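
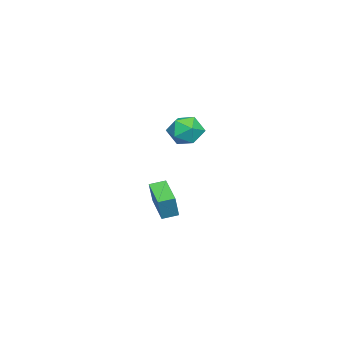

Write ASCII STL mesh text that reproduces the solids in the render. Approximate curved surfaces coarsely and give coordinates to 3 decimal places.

solid 
facet normal 0.119 0.806 0.580
outer loop
vertex -0.113 2.056 3.374
vertex -0.173 1.516 4.136
vertex 0.66 1.677 3.741
endloop
endfacet
facet normal 0.456 0.889 -0.044
outer loop
vertex -0.113 2.056 3.374
vertex 0.66 1.677 3.741
vertex 0.542 1.692 2.813
endloop
endfacet
facet normal -0.026 0.825 -0.565
outer loop
vertex -0.113 2.056 3.374
vertex 0.542 1.692 2.813
vertex -0.364 1.541 2.634
endloop
endfacet
facet normal -0.662 0.702 -0.264
outer loop
vertex -0.113 2.056 3.374
vertex -0.364 1.541 2.634
vertex -0.806 1.432 3.452
endloop
endfacet
facet normal -0.571 0.690 0.444
outer loop
vertex -0.113 2.056 3.374
vertex -0.806 1.432 3.452
vertex -0.173 1.516 4.136
endloop
endfacet
facet normal 0.927 0.357 -0.112
outer loop
vertex 0.542 1.692 2.813
vertex 0.66 1.677 3.741
vertex 0.886 0.928 3.228
endloop
endfacet
facet normal 0.382 0.223 0.897
outer loop
vertex 0.66 1.677 3.741
vertex -0.173 1.516 4.136
vertex 0.444 0.819 4.046
endloop
endfacet
facet normal -0.736 0.036 0.676
outer loop
vertex -0.173 1.516 4.136
vertex -0.806 1.432 3.452
vertex -0.462 0.668 3.867
endloop
endfacet
facet normal -0.881 0.055 -0.469
outer loop
vertex -0.806 1.432 3.452
vertex -0.364 1.541 2.634
vertex -0.58 0.683 2.939
endloop
endfacet
facet normal 0.147 0.253 -0.956
outer loop
vertex -0.364 1.541 2.634
vertex 0.542 1.692 2.813
vertex 0.253 0.844 2.544
endloop
endfacet
facet normal 0.662 -0.702 0.264
outer loop
vertex 0.193 0.304 3.306
vertex 0.886 0.928 3.228
vertex 0.444 0.819 4.046
endloop
endfacet
facet normal 0.026 -0.825 0.565
outer loop
vertex 0.193 0.304 3.306
vertex 0.444 0.819 4.046
vertex -0.462 0.668 3.867
endloop
endfacet
facet normal -0.456 -0.889 0.044
outer loop
vertex 0.193 0.304 3.306
vertex -0.462 0.668 3.867
vertex -0.58 0.683 2.939
endloop
endfacet
facet normal -0.119 -0.806 -0.580
outer loop
vertex 0.193 0.304 3.306
vertex -0.58 0.683 2.939
vertex 0.253 0.844 2.544
endloop
endfacet
facet normal 0.571 -0.690 -0.444
outer loop
vertex 0.193 0.304 3.306
vertex 0.253 0.844 2.544
vertex 0.886 0.928 3.228
endloop
endfacet
facet normal 0.881 -0.055 0.469
outer loop
vertex 0.444 0.819 4.046
vertex 0.886 0.928 3.228
vertex 0.66 1.677 3.741
endloop
endfacet
facet normal -0.147 -0.253 0.956
outer loop
vertex -0.462 0.668 3.867
vertex 0.444 0.819 4.046
vertex -0.173 1.516 4.136
endloop
endfacet
facet normal -0.927 -0.357 0.112
outer loop
vertex -0.58 0.683 2.939
vertex -0.462 0.668 3.867
vertex -0.806 1.432 3.452
endloop
endfacet
facet normal -0.382 -0.223 -0.897
outer loop
vertex 0.253 0.844 2.544
vertex -0.58 0.683 2.939
vertex -0.364 1.541 2.634
endloop
endfacet
facet normal 0.736 -0.036 -0.676
outer loop
vertex 0.886 0.928 3.228
vertex 0.253 0.844 2.544
vertex 0.542 1.692 2.813
endloop
endfacet
facet normal -0.491 0.847 0.205
outer loop
vertex -3.742 -1.001 -1.564
vertex -2.423 -0.107 -2.096
vertex -4.274 -0.994 -2.869
endloop
endfacet
facet normal -0.785 -0.532 0.317
outer loop
vertex -3.857 -1.713 -3.044
vertex -3.742 -1.001 -1.564
vertex -4.274 -0.994 -2.869
endloop
endfacet
facet normal -0.491 0.846 0.206
outer loop
vertex -4.274 -0.994 -2.869
vertex -2.423 -0.107 -2.096
vertex -2.956 -0.099 -3.402
endloop
endfacet
facet normal -0.378 0.006 -0.926
outer loop
vertex -2.956 -0.099 -3.402
vertex -3.857 -1.713 -3.044
vertex -4.274 -0.994 -2.869
endloop
endfacet
facet normal 0.378 -0.006 0.926
outer loop
vertex -3.742 -1.001 -1.564
vertex -2.006 -0.826 -2.271
vertex -2.423 -0.107 -2.096
endloop
endfacet
facet normal -0.785 -0.532 0.317
outer loop
vertex -3.324 -1.721 -1.738
vertex -3.742 -1.001 -1.564
vertex -3.857 -1.713 -3.044
endloop
endfacet
facet normal 0.378 -0.005 0.926
outer loop
vertex -3.324 -1.721 -1.738
vertex -2.006 -0.826 -2.271
vertex -3.742 -1.001 -1.564
endloop
endfacet
facet normal 0.785 0.532 -0.317
outer loop
vertex -2.423 -0.107 -2.096
vertex -2.006 -0.826 -2.271
vertex -2.956 -0.099 -3.402
endloop
endfacet
facet normal -0.377 0.005 -0.926
outer loop
vertex -2.538 -0.819 -3.576
vertex -3.857 -1.713 -3.044
vertex -2.956 -0.099 -3.402
endloop
endfacet
facet normal 0.785 0.532 -0.317
outer loop
vertex -2.956 -0.099 -3.402
vertex -2.006 -0.826 -2.271
vertex -2.538 -0.819 -3.576
endloop
endfacet
facet normal 0.491 -0.847 -0.206
outer loop
vertex -2.538 -0.819 -3.576
vertex -3.324 -1.721 -1.738
vertex -3.857 -1.713 -3.044
endloop
endfacet
facet normal 0.492 -0.846 -0.205
outer loop
vertex -2.006 -0.826 -2.271
vertex -3.324 -1.721 -1.738
vertex -2.538 -0.819 -3.576
endloop
endfacet

endsolid


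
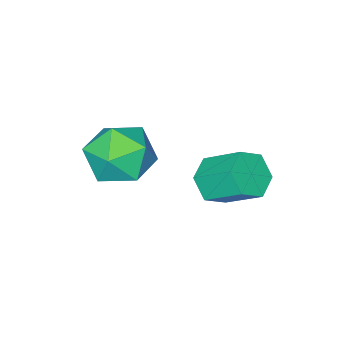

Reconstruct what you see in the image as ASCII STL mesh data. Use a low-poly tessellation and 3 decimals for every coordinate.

solid 
facet normal 0.203 -0.764 -0.612
outer loop
vertex 2.074 2.18 1.628
vertex 1.348 1.828 1.826
vertex 1.394 2.354 1.185
endloop
endfacet
facet normal 0.536 0.611 -0.583
outer loop
vertex 2.074 2.18 1.628
vertex 1.394 2.354 1.185
vertex 1.757 3.364 2.577
endloop
endfacet
facet normal 0.536 0.611 -0.583
outer loop
vertex 1.757 3.364 2.577
vertex 1.394 2.354 1.185
vertex 1.077 3.538 2.134
endloop
endfacet
facet normal -0.204 0.763 0.613
outer loop
vertex 1.757 3.364 2.577
vertex 1.077 3.538 2.134
vertex 1.032 3.012 2.774
endloop
endfacet
facet normal 0.206 -0.764 -0.612
outer loop
vertex 1.394 2.354 1.185
vertex 1.348 1.828 1.826
vertex 0.669 2.001 1.382
endloop
endfacet
facet normal -0.442 0.486 -0.754
outer loop
vertex 1.394 2.354 1.185
vertex 0.669 2.001 1.382
vertex 1.077 3.538 2.134
endloop
endfacet
facet normal -0.441 0.486 -0.754
outer loop
vertex 1.077 3.538 2.134
vertex 0.669 2.001 1.382
vertex 0.352 3.186 2.331
endloop
endfacet
facet normal -0.204 0.763 0.613
outer loop
vertex 1.077 3.538 2.134
vertex 0.352 3.186 2.331
vertex 1.032 3.012 2.774
endloop
endfacet
facet normal 0.205 -0.764 -0.611
outer loop
vertex 0.669 2.001 1.382
vertex 1.348 1.828 1.826
vertex 0.623 1.476 2.023
endloop
endfacet
facet normal -0.977 -0.124 -0.172
outer loop
vertex 0.669 2.001 1.382
vertex 0.623 1.476 2.023
vertex 0.352 3.186 2.331
endloop
endfacet
facet normal -0.977 -0.124 -0.172
outer loop
vertex 0.352 3.186 2.331
vertex 0.623 1.476 2.023
vertex 0.306 2.66 2.972
endloop
endfacet
facet normal -0.203 0.764 0.612
outer loop
vertex 0.352 3.186 2.331
vertex 0.306 2.66 2.972
vertex 1.032 3.012 2.774
endloop
endfacet
facet normal 0.204 -0.763 -0.613
outer loop
vertex 0.623 1.476 2.023
vertex 1.348 1.828 1.826
vertex 1.303 1.302 2.466
endloop
endfacet
facet normal -0.536 -0.611 0.583
outer loop
vertex 0.623 1.476 2.023
vertex 1.303 1.302 2.466
vertex 0.306 2.66 2.972
endloop
endfacet
facet normal -0.536 -0.611 0.583
outer loop
vertex 0.306 2.66 2.972
vertex 1.303 1.302 2.466
vertex 0.986 2.486 3.415
endloop
endfacet
facet normal -0.203 0.764 0.612
outer loop
vertex 0.306 2.66 2.972
vertex 0.986 2.486 3.415
vertex 1.032 3.012 2.774
endloop
endfacet
facet normal 0.204 -0.763 -0.613
outer loop
vertex 1.303 1.302 2.466
vertex 1.348 1.828 1.826
vertex 2.028 1.654 2.269
endloop
endfacet
facet normal 0.441 -0.486 0.754
outer loop
vertex 1.303 1.302 2.466
vertex 2.028 1.654 2.269
vertex 0.986 2.486 3.415
endloop
endfacet
facet normal 0.442 -0.486 0.754
outer loop
vertex 0.986 2.486 3.415
vertex 2.028 1.654 2.269
vertex 1.711 2.839 3.218
endloop
endfacet
facet normal -0.206 0.764 0.612
outer loop
vertex 0.986 2.486 3.415
vertex 1.711 2.839 3.218
vertex 1.032 3.012 2.774
endloop
endfacet
facet normal 0.203 -0.764 -0.612
outer loop
vertex 2.028 1.654 2.269
vertex 1.348 1.828 1.826
vertex 2.074 2.18 1.628
endloop
endfacet
facet normal 0.977 0.124 0.172
outer loop
vertex 2.028 1.654 2.269
vertex 2.074 2.18 1.628
vertex 1.711 2.839 3.218
endloop
endfacet
facet normal 0.977 0.124 0.172
outer loop
vertex 1.711 2.839 3.218
vertex 2.074 2.18 1.628
vertex 1.757 3.364 2.577
endloop
endfacet
facet normal -0.205 0.764 0.611
outer loop
vertex 1.711 2.839 3.218
vertex 1.757 3.364 2.577
vertex 1.032 3.012 2.774
endloop
endfacet
facet normal -0.316 0.948 0.041
outer loop
vertex 3.431 0.811 2.456
vertex 2.304 0.435 2.471
vertex 2.893 0.587 3.492
endloop
endfacet
facet normal 0.320 0.878 0.356
outer loop
vertex 3.431 0.811 2.456
vertex 2.893 0.587 3.492
vertex 4.018 0.246 3.321
endloop
endfacet
facet normal 0.777 0.616 -0.125
outer loop
vertex 3.431 0.811 2.456
vertex 4.018 0.246 3.321
vertex 4.125 -0.117 2.195
endloop
endfacet
facet normal 0.423 0.524 -0.739
outer loop
vertex 3.431 0.811 2.456
vertex 4.125 -0.117 2.195
vertex 3.065 -0.001 1.67
endloop
endfacet
facet normal -0.252 0.729 -0.636
outer loop
vertex 3.431 0.811 2.456
vertex 3.065 -0.001 1.67
vertex 2.304 0.435 2.471
endloop
endfacet
facet normal 0.255 0.399 0.881
outer loop
vertex 4.018 0.246 3.321
vertex 2.893 0.587 3.492
vertex 3.255 -0.479 3.87
endloop
endfacet
facet normal -0.775 0.512 0.371
outer loop
vertex 2.893 0.587 3.492
vertex 2.304 0.435 2.471
vertex 2.195 -0.363 3.345
endloop
endfacet
facet normal -0.671 0.158 -0.724
outer loop
vertex 2.304 0.435 2.471
vertex 3.065 -0.001 1.67
vertex 2.302 -0.726 2.219
endloop
endfacet
facet normal 0.422 -0.172 -0.890
outer loop
vertex 3.065 -0.001 1.67
vertex 4.125 -0.117 2.195
vertex 3.427 -1.067 2.048
endloop
endfacet
facet normal 0.994 -0.024 0.102
outer loop
vertex 4.125 -0.117 2.195
vertex 4.018 0.246 3.321
vertex 4.016 -0.915 3.069
endloop
endfacet
facet normal -0.423 -0.524 0.739
outer loop
vertex 2.889 -1.291 3.084
vertex 3.255 -0.479 3.87
vertex 2.195 -0.363 3.345
endloop
endfacet
facet normal -0.777 -0.616 0.125
outer loop
vertex 2.889 -1.291 3.084
vertex 2.195 -0.363 3.345
vertex 2.302 -0.726 2.219
endloop
endfacet
facet normal -0.320 -0.878 -0.356
outer loop
vertex 2.889 -1.291 3.084
vertex 2.302 -0.726 2.219
vertex 3.427 -1.067 2.048
endloop
endfacet
facet normal 0.316 -0.948 -0.041
outer loop
vertex 2.889 -1.291 3.084
vertex 3.427 -1.067 2.048
vertex 4.016 -0.915 3.069
endloop
endfacet
facet normal 0.252 -0.729 0.636
outer loop
vertex 2.889 -1.291 3.084
vertex 4.016 -0.915 3.069
vertex 3.255 -0.479 3.87
endloop
endfacet
facet normal -0.422 0.172 0.890
outer loop
vertex 2.195 -0.363 3.345
vertex 3.255 -0.479 3.87
vertex 2.893 0.587 3.492
endloop
endfacet
facet normal -0.994 0.024 -0.102
outer loop
vertex 2.302 -0.726 2.219
vertex 2.195 -0.363 3.345
vertex 2.304 0.435 2.471
endloop
endfacet
facet normal -0.255 -0.399 -0.881
outer loop
vertex 3.427 -1.067 2.048
vertex 2.302 -0.726 2.219
vertex 3.065 -0.001 1.67
endloop
endfacet
facet normal 0.775 -0.512 -0.371
outer loop
vertex 4.016 -0.915 3.069
vertex 3.427 -1.067 2.048
vertex 4.125 -0.117 2.195
endloop
endfacet
facet normal 0.671 -0.158 0.724
outer loop
vertex 3.255 -0.479 3.87
vertex 4.016 -0.915 3.069
vertex 4.018 0.246 3.321
endloop
endfacet

endsolid


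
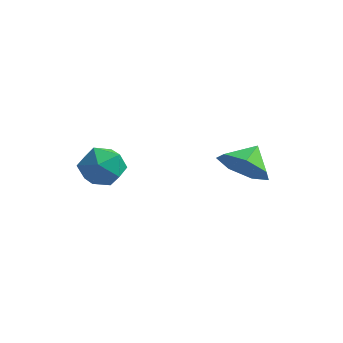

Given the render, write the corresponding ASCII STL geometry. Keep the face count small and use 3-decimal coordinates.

solid 
facet normal -0.110 -0.811 -0.574
outer loop
vertex 2.163 0.133 2.507
vertex 1.791 0.696 1.783
vertex 2.735 0.45 1.95
endloop
endfacet
facet normal 0.637 0.171 0.752
outer loop
vertex 2.163 0.133 2.507
vertex 2.735 0.45 1.95
vertex 1.909 1.564 2.397
endloop
endfacet
facet normal -0.110 -0.811 -0.574
outer loop
vertex 2.735 0.45 1.95
vertex 1.791 0.696 1.783
vertex 2.597 0.952 1.267
endloop
endfacet
facet normal 0.824 0.523 0.218
outer loop
vertex 2.735 0.45 1.95
vertex 2.597 0.952 1.267
vertex 1.909 1.564 2.397
endloop
endfacet
facet normal -0.109 -0.812 -0.574
outer loop
vertex 2.597 0.952 1.267
vertex 1.791 0.696 1.783
vertex 1.852 1.261 0.972
endloop
endfacet
facet normal 0.443 0.873 -0.203
outer loop
vertex 2.597 0.952 1.267
vertex 1.852 1.261 0.972
vertex 1.909 1.564 2.397
endloop
endfacet
facet normal -0.110 -0.812 -0.574
outer loop
vertex 1.852 1.261 0.972
vertex 1.791 0.696 1.783
vertex 1.061 1.145 1.288
endloop
endfacet
facet normal -0.218 0.956 -0.195
outer loop
vertex 1.852 1.261 0.972
vertex 1.061 1.145 1.288
vertex 1.909 1.564 2.397
endloop
endfacet
facet normal -0.110 -0.811 -0.574
outer loop
vertex 1.061 1.145 1.288
vertex 1.791 0.696 1.783
vertex 0.82 0.691 1.976
endloop
endfacet
facet normal -0.662 0.711 0.237
outer loop
vertex 1.061 1.145 1.288
vertex 0.82 0.691 1.976
vertex 1.909 1.564 2.397
endloop
endfacet
facet normal -0.110 -0.811 -0.574
outer loop
vertex 0.82 0.691 1.976
vertex 1.791 0.696 1.783
vertex 1.311 0.24 2.519
endloop
endfacet
facet normal -0.554 0.321 0.768
outer loop
vertex 0.82 0.691 1.976
vertex 1.311 0.24 2.519
vertex 1.909 1.564 2.397
endloop
endfacet
facet normal -0.110 -0.811 -0.574
outer loop
vertex 1.311 0.24 2.519
vertex 1.791 0.696 1.783
vertex 2.163 0.133 2.507
endloop
endfacet
facet normal 0.024 0.081 0.996
outer loop
vertex 1.311 0.24 2.519
vertex 2.163 0.133 2.507
vertex 1.909 1.564 2.397
endloop
endfacet
facet normal -0.568 0.518 0.639
outer loop
vertex -2.678 -1.792 2.425
vertex -2.185 -2.093 3.107
vertex -1.959 -1.334 2.693
endloop
endfacet
facet normal -0.538 0.843 0.004
outer loop
vertex -2.678 -1.792 2.425
vertex -1.959 -1.334 2.693
vertex -2.124 -1.435 1.821
endloop
endfacet
facet normal -0.782 0.388 -0.488
outer loop
vertex -2.678 -1.792 2.425
vertex -2.124 -1.435 1.821
vertex -2.453 -2.257 1.695
endloop
endfacet
facet normal -0.963 -0.218 -0.158
outer loop
vertex -2.678 -1.792 2.425
vertex -2.453 -2.257 1.695
vertex -2.491 -2.664 2.49
endloop
endfacet
facet normal -0.831 -0.138 0.540
outer loop
vertex -2.678 -1.792 2.425
vertex -2.491 -2.664 2.49
vertex -2.185 -2.093 3.107
endloop
endfacet
facet normal 0.147 0.979 -0.141
outer loop
vertex -2.124 -1.435 1.821
vertex -1.959 -1.334 2.693
vertex -1.289 -1.516 2.13
endloop
endfacet
facet normal 0.098 0.454 0.886
outer loop
vertex -1.959 -1.334 2.693
vertex -2.185 -2.093 3.107
vertex -1.327 -1.923 2.925
endloop
endfacet
facet normal -0.327 -0.607 0.724
outer loop
vertex -2.185 -2.093 3.107
vertex -2.491 -2.664 2.49
vertex -1.656 -2.745 2.799
endloop
endfacet
facet normal -0.540 -0.738 -0.404
outer loop
vertex -2.491 -2.664 2.49
vertex -2.453 -2.257 1.695
vertex -1.821 -2.846 1.927
endloop
endfacet
facet normal -0.247 0.243 -0.938
outer loop
vertex -2.453 -2.257 1.695
vertex -2.124 -1.435 1.821
vertex -1.595 -2.087 1.513
endloop
endfacet
facet normal 0.963 0.218 0.158
outer loop
vertex -1.102 -2.388 2.195
vertex -1.289 -1.516 2.13
vertex -1.327 -1.923 2.925
endloop
endfacet
facet normal 0.782 -0.388 0.488
outer loop
vertex -1.102 -2.388 2.195
vertex -1.327 -1.923 2.925
vertex -1.656 -2.745 2.799
endloop
endfacet
facet normal 0.538 -0.843 -0.004
outer loop
vertex -1.102 -2.388 2.195
vertex -1.656 -2.745 2.799
vertex -1.821 -2.846 1.927
endloop
endfacet
facet normal 0.568 -0.518 -0.639
outer loop
vertex -1.102 -2.388 2.195
vertex -1.821 -2.846 1.927
vertex -1.595 -2.087 1.513
endloop
endfacet
facet normal 0.831 0.138 -0.540
outer loop
vertex -1.102 -2.388 2.195
vertex -1.595 -2.087 1.513
vertex -1.289 -1.516 2.13
endloop
endfacet
facet normal 0.540 0.738 0.404
outer loop
vertex -1.327 -1.923 2.925
vertex -1.289 -1.516 2.13
vertex -1.959 -1.334 2.693
endloop
endfacet
facet normal 0.247 -0.243 0.938
outer loop
vertex -1.656 -2.745 2.799
vertex -1.327 -1.923 2.925
vertex -2.185 -2.093 3.107
endloop
endfacet
facet normal -0.147 -0.979 0.141
outer loop
vertex -1.821 -2.846 1.927
vertex -1.656 -2.745 2.799
vertex -2.491 -2.664 2.49
endloop
endfacet
facet normal -0.098 -0.454 -0.886
outer loop
vertex -1.595 -2.087 1.513
vertex -1.821 -2.846 1.927
vertex -2.453 -2.257 1.695
endloop
endfacet
facet normal 0.327 0.607 -0.724
outer loop
vertex -1.289 -1.516 2.13
vertex -1.595 -2.087 1.513
vertex -2.124 -1.435 1.821
endloop
endfacet

endsolid


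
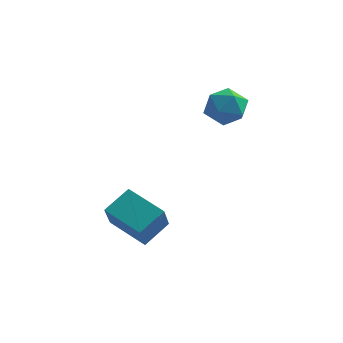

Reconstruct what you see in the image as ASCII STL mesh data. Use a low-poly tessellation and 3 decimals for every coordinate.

solid 
facet normal -0.868 0.391 0.306
outer loop
vertex -2.579 -1.163 -1.67
vertex -2.63 -0.255 -2.974
vertex -3.268 -2.166 -2.343
endloop
endfacet
facet normal 0.032 -0.572 0.820
outer loop
vertex -1.67 -2.885 -2.906
vertex -2.579 -1.163 -1.67
vertex -3.268 -2.166 -2.343
endloop
endfacet
facet normal -0.868 0.391 0.305
outer loop
vertex -3.268 -2.166 -2.343
vertex -2.63 -0.255 -2.974
vertex -3.318 -1.258 -3.647
endloop
endfacet
facet normal -0.495 -0.722 -0.484
outer loop
vertex -3.318 -1.258 -3.647
vertex -1.67 -2.885 -2.906
vertex -3.268 -2.166 -2.343
endloop
endfacet
facet normal 0.495 0.722 0.483
outer loop
vertex -2.579 -1.163 -1.67
vertex -1.032 -0.974 -3.537
vertex -2.63 -0.255 -2.974
endloop
endfacet
facet normal 0.032 -0.572 0.820
outer loop
vertex -0.982 -1.882 -2.233
vertex -2.579 -1.163 -1.67
vertex -1.67 -2.885 -2.906
endloop
endfacet
facet normal 0.495 0.722 0.484
outer loop
vertex -0.982 -1.882 -2.233
vertex -1.032 -0.974 -3.537
vertex -2.579 -1.163 -1.67
endloop
endfacet
facet normal -0.032 0.572 -0.820
outer loop
vertex -2.63 -0.255 -2.974
vertex -1.032 -0.974 -3.537
vertex -3.318 -1.258 -3.647
endloop
endfacet
facet normal -0.495 -0.722 -0.483
outer loop
vertex -1.721 -1.977 -4.21
vertex -1.67 -2.885 -2.906
vertex -3.318 -1.258 -3.647
endloop
endfacet
facet normal -0.032 0.572 -0.820
outer loop
vertex -3.318 -1.258 -3.647
vertex -1.032 -0.974 -3.537
vertex -1.721 -1.977 -4.21
endloop
endfacet
facet normal 0.868 -0.390 -0.306
outer loop
vertex -1.721 -1.977 -4.21
vertex -0.982 -1.882 -2.233
vertex -1.67 -2.885 -2.906
endloop
endfacet
facet normal 0.868 -0.391 -0.306
outer loop
vertex -1.032 -0.974 -3.537
vertex -0.982 -1.882 -2.233
vertex -1.721 -1.977 -4.21
endloop
endfacet
facet normal -0.115 0.051 0.992
outer loop
vertex 0.441 2.806 2.207
vertex -0.118 1.992 2.184
vertex 0.86 1.916 2.301
endloop
endfacet
facet normal 0.513 0.325 0.794
outer loop
vertex 0.441 2.806 2.207
vertex 0.86 1.916 2.301
vertex 1.289 2.607 1.741
endloop
endfacet
facet normal 0.387 0.859 0.337
outer loop
vertex 0.441 2.806 2.207
vertex 1.289 2.607 1.741
vertex 0.576 3.11 1.277
endloop
endfacet
facet normal -0.320 0.913 0.252
outer loop
vertex 0.441 2.806 2.207
vertex 0.576 3.11 1.277
vertex -0.294 2.73 1.551
endloop
endfacet
facet normal -0.630 0.414 0.658
outer loop
vertex 0.441 2.806 2.207
vertex -0.294 2.73 1.551
vertex -0.118 1.992 2.184
endloop
endfacet
facet normal 0.876 -0.182 0.447
outer loop
vertex 1.289 2.607 1.741
vertex 0.86 1.916 2.301
vertex 1.254 1.67 1.429
endloop
endfacet
facet normal -0.140 -0.626 0.767
outer loop
vertex 0.86 1.916 2.301
vertex -0.118 1.992 2.184
vertex 0.384 1.29 1.703
endloop
endfacet
facet normal -0.973 -0.039 0.226
outer loop
vertex -0.118 1.992 2.184
vertex -0.294 2.73 1.551
vertex -0.329 1.793 1.239
endloop
endfacet
facet normal -0.472 0.770 -0.430
outer loop
vertex -0.294 2.73 1.551
vertex 0.576 3.11 1.277
vertex 0.1 2.484 0.679
endloop
endfacet
facet normal 0.671 0.681 -0.293
outer loop
vertex 0.576 3.11 1.277
vertex 1.289 2.607 1.741
vertex 1.078 2.408 0.796
endloop
endfacet
facet normal 0.320 -0.913 -0.252
outer loop
vertex 0.519 1.594 0.773
vertex 1.254 1.67 1.429
vertex 0.384 1.29 1.703
endloop
endfacet
facet normal -0.387 -0.859 -0.337
outer loop
vertex 0.519 1.594 0.773
vertex 0.384 1.29 1.703
vertex -0.329 1.793 1.239
endloop
endfacet
facet normal -0.513 -0.325 -0.794
outer loop
vertex 0.519 1.594 0.773
vertex -0.329 1.793 1.239
vertex 0.1 2.484 0.679
endloop
endfacet
facet normal 0.115 -0.051 -0.992
outer loop
vertex 0.519 1.594 0.773
vertex 0.1 2.484 0.679
vertex 1.078 2.408 0.796
endloop
endfacet
facet normal 0.630 -0.414 -0.658
outer loop
vertex 0.519 1.594 0.773
vertex 1.078 2.408 0.796
vertex 1.254 1.67 1.429
endloop
endfacet
facet normal 0.472 -0.770 0.430
outer loop
vertex 0.384 1.29 1.703
vertex 1.254 1.67 1.429
vertex 0.86 1.916 2.301
endloop
endfacet
facet normal -0.671 -0.681 0.293
outer loop
vertex -0.329 1.793 1.239
vertex 0.384 1.29 1.703
vertex -0.118 1.992 2.184
endloop
endfacet
facet normal -0.876 0.182 -0.447
outer loop
vertex 0.1 2.484 0.679
vertex -0.329 1.793 1.239
vertex -0.294 2.73 1.551
endloop
endfacet
facet normal 0.140 0.626 -0.767
outer loop
vertex 1.078 2.408 0.796
vertex 0.1 2.484 0.679
vertex 0.576 3.11 1.277
endloop
endfacet
facet normal 0.973 0.039 -0.226
outer loop
vertex 1.254 1.67 1.429
vertex 1.078 2.408 0.796
vertex 1.289 2.607 1.741
endloop
endfacet

endsolid


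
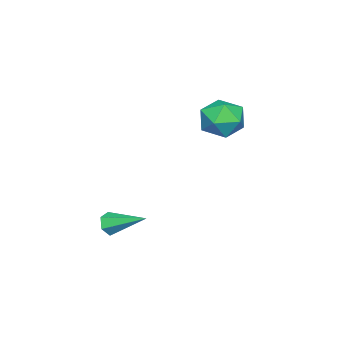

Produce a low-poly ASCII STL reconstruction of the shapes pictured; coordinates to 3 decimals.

solid 
facet normal -0.010 -0.915 -0.402
outer loop
vertex 4.205 -3.961 -3.163
vertex 3.858 -3.713 -3.718
vertex 4.558 -3.721 -3.718
endloop
endfacet
facet normal 0.835 0.042 0.549
outer loop
vertex 4.205 -3.961 -3.163
vertex 4.558 -3.721 -3.718
vertex 3.882 -1.727 -2.842
endloop
endfacet
facet normal -0.010 -0.915 -0.404
outer loop
vertex 4.558 -3.721 -3.718
vertex 3.858 -3.713 -3.718
vertex 4.21 -3.472 -4.273
endloop
endfacet
facet normal 0.839 0.431 -0.333
outer loop
vertex 4.558 -3.721 -3.718
vertex 4.21 -3.472 -4.273
vertex 3.882 -1.727 -2.842
endloop
endfacet
facet normal -0.011 -0.915 -0.404
outer loop
vertex 4.21 -3.472 -4.273
vertex 3.858 -3.713 -3.718
vertex 3.51 -3.464 -4.272
endloop
endfacet
facet normal 0.006 0.635 -0.773
outer loop
vertex 4.21 -3.472 -4.273
vertex 3.51 -3.464 -4.272
vertex 3.882 -1.727 -2.842
endloop
endfacet
facet normal -0.012 -0.915 -0.403
outer loop
vertex 3.51 -3.464 -4.272
vertex 3.858 -3.713 -3.718
vertex 3.158 -3.704 -3.717
endloop
endfacet
facet normal -0.829 0.450 -0.331
outer loop
vertex 3.51 -3.464 -4.272
vertex 3.158 -3.704 -3.717
vertex 3.882 -1.727 -2.842
endloop
endfacet
facet normal -0.012 -0.915 -0.403
outer loop
vertex 3.158 -3.704 -3.717
vertex 3.858 -3.713 -3.718
vertex 3.506 -3.953 -3.163
endloop
endfacet
facet normal -0.833 0.061 0.551
outer loop
vertex 3.158 -3.704 -3.717
vertex 3.506 -3.953 -3.163
vertex 3.882 -1.727 -2.842
endloop
endfacet
facet normal -0.010 -0.915 -0.402
outer loop
vertex 3.506 -3.953 -3.163
vertex 3.858 -3.713 -3.718
vertex 4.205 -3.961 -3.163
endloop
endfacet
facet normal -0.002 -0.142 0.990
outer loop
vertex 3.506 -3.953 -3.163
vertex 4.205 -3.961 -3.163
vertex 3.882 -1.727 -2.842
endloop
endfacet
facet normal 0.173 0.873 -0.456
outer loop
vertex 0.606 0.731 1.558
vertex -0.563 1.097 1.814
vertex 0.36 1.337 2.624
endloop
endfacet
facet normal 0.773 0.612 -0.169
outer loop
vertex 0.606 0.731 1.558
vertex 0.36 1.337 2.624
vertex 1.137 0.356 2.627
endloop
endfacet
facet normal 0.890 -0.033 -0.454
outer loop
vertex 0.606 0.731 1.558
vertex 1.137 0.356 2.627
vertex 0.694 -0.49 1.819
endloop
endfacet
facet normal 0.365 -0.169 -0.916
outer loop
vertex 0.606 0.731 1.558
vertex 0.694 -0.49 1.819
vertex -0.356 -0.032 1.316
endloop
endfacet
facet normal -0.079 0.390 -0.917
outer loop
vertex 0.606 0.731 1.558
vertex -0.356 -0.032 1.316
vertex -0.563 1.097 1.814
endloop
endfacet
facet normal 0.664 0.527 0.530
outer loop
vertex 1.137 0.356 2.627
vertex 0.36 1.337 2.624
vertex 0.296 0.492 3.544
endloop
endfacet
facet normal -0.305 0.950 0.066
outer loop
vertex 0.36 1.337 2.624
vertex -0.563 1.097 1.814
vertex -0.754 0.95 3.041
endloop
endfacet
facet normal -0.714 0.169 -0.680
outer loop
vertex -0.563 1.097 1.814
vertex -0.356 -0.032 1.316
vertex -1.197 0.104 2.233
endloop
endfacet
facet normal 0.003 -0.737 -0.676
outer loop
vertex -0.356 -0.032 1.316
vertex 0.694 -0.49 1.819
vertex -0.42 -0.877 2.236
endloop
endfacet
facet normal 0.854 -0.515 0.071
outer loop
vertex 0.694 -0.49 1.819
vertex 1.137 0.356 2.627
vertex 0.503 -0.637 3.046
endloop
endfacet
facet normal -0.365 0.169 0.916
outer loop
vertex -0.666 -0.271 3.302
vertex 0.296 0.492 3.544
vertex -0.754 0.95 3.041
endloop
endfacet
facet normal -0.890 0.033 0.454
outer loop
vertex -0.666 -0.271 3.302
vertex -0.754 0.95 3.041
vertex -1.197 0.104 2.233
endloop
endfacet
facet normal -0.773 -0.612 0.169
outer loop
vertex -0.666 -0.271 3.302
vertex -1.197 0.104 2.233
vertex -0.42 -0.877 2.236
endloop
endfacet
facet normal -0.173 -0.873 0.456
outer loop
vertex -0.666 -0.271 3.302
vertex -0.42 -0.877 2.236
vertex 0.503 -0.637 3.046
endloop
endfacet
facet normal 0.079 -0.390 0.917
outer loop
vertex -0.666 -0.271 3.302
vertex 0.503 -0.637 3.046
vertex 0.296 0.492 3.544
endloop
endfacet
facet normal -0.003 0.737 0.676
outer loop
vertex -0.754 0.95 3.041
vertex 0.296 0.492 3.544
vertex 0.36 1.337 2.624
endloop
endfacet
facet normal -0.854 0.515 -0.071
outer loop
vertex -1.197 0.104 2.233
vertex -0.754 0.95 3.041
vertex -0.563 1.097 1.814
endloop
endfacet
facet normal -0.664 -0.527 -0.530
outer loop
vertex -0.42 -0.877 2.236
vertex -1.197 0.104 2.233
vertex -0.356 -0.032 1.316
endloop
endfacet
facet normal 0.305 -0.950 -0.066
outer loop
vertex 0.503 -0.637 3.046
vertex -0.42 -0.877 2.236
vertex 0.694 -0.49 1.819
endloop
endfacet
facet normal 0.714 -0.169 0.680
outer loop
vertex 0.296 0.492 3.544
vertex 0.503 -0.637 3.046
vertex 1.137 0.356 2.627
endloop
endfacet

endsolid


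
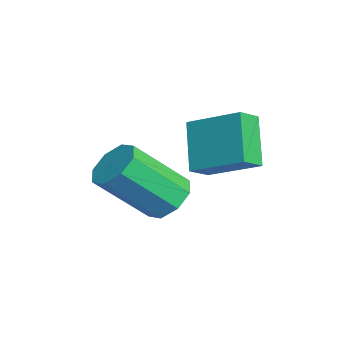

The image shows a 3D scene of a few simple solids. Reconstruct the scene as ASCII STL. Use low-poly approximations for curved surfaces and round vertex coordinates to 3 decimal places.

solid 
facet normal -0.649 0.037 0.760
outer loop
vertex -1.47 -0.149 0.887
vertex -0.516 1.152 1.638
vertex -1.913 0.41 0.482
endloop
endfacet
facet normal -0.536 -0.731 -0.422
outer loop
vertex -0.804 0.348 -0.818
vertex -1.47 -0.149 0.887
vertex -1.913 0.41 0.482
endloop
endfacet
facet normal -0.648 0.036 0.761
outer loop
vertex -1.913 0.41 0.482
vertex -0.516 1.152 1.638
vertex -0.959 1.711 1.234
endloop
endfacet
facet normal -0.540 0.682 -0.493
outer loop
vertex -0.959 1.711 1.234
vertex -0.804 0.348 -0.818
vertex -1.913 0.41 0.482
endloop
endfacet
facet normal 0.541 -0.681 0.494
outer loop
vertex -1.47 -0.149 0.887
vertex 0.593 1.09 0.338
vertex -0.516 1.152 1.638
endloop
endfacet
facet normal -0.536 -0.731 -0.423
outer loop
vertex -0.361 -0.211 -0.414
vertex -1.47 -0.149 0.887
vertex -0.804 0.348 -0.818
endloop
endfacet
facet normal 0.541 -0.682 0.493
outer loop
vertex -0.361 -0.211 -0.414
vertex 0.593 1.09 0.338
vertex -1.47 -0.149 0.887
endloop
endfacet
facet normal 0.536 0.731 0.423
outer loop
vertex -0.516 1.152 1.638
vertex 0.593 1.09 0.338
vertex -0.959 1.711 1.234
endloop
endfacet
facet normal -0.541 0.681 -0.493
outer loop
vertex 0.15 1.649 -0.067
vertex -0.804 0.348 -0.818
vertex -0.959 1.711 1.234
endloop
endfacet
facet normal 0.536 0.731 0.422
outer loop
vertex -0.959 1.711 1.234
vertex 0.593 1.09 0.338
vertex 0.15 1.649 -0.067
endloop
endfacet
facet normal 0.648 -0.036 -0.761
outer loop
vertex 0.15 1.649 -0.067
vertex -0.361 -0.211 -0.414
vertex -0.804 0.348 -0.818
endloop
endfacet
facet normal 0.649 -0.036 -0.760
outer loop
vertex 0.593 1.09 0.338
vertex -0.361 -0.211 -0.414
vertex 0.15 1.649 -0.067
endloop
endfacet
facet normal -0.088 0.706 -0.703
outer loop
vertex -0.449 -0.503 -1.864
vertex -1.266 -0.644 -1.903
vertex -0.778 -0.141 -1.459
endloop
endfacet
facet normal 0.851 0.421 0.315
outer loop
vertex -0.449 -0.503 -1.864
vertex -0.778 -0.141 -1.459
vertex -0.257 -2.035 -0.338
endloop
endfacet
facet normal 0.851 0.420 0.315
outer loop
vertex -0.257 -2.035 -0.338
vertex -0.778 -0.141 -1.459
vertex -0.586 -1.672 0.067
endloop
endfacet
facet normal 0.088 -0.705 0.704
outer loop
vertex -0.257 -2.035 -0.338
vertex -0.586 -1.672 0.067
vertex -1.074 -2.176 -0.377
endloop
endfacet
facet normal -0.088 0.706 -0.703
outer loop
vertex -0.778 -0.141 -1.459
vertex -1.266 -0.644 -1.903
vertex -1.393 -0.073 -1.314
endloop
endfacet
facet normal 0.236 0.701 0.673
outer loop
vertex -0.778 -0.141 -1.459
vertex -1.393 -0.073 -1.314
vertex -0.586 -1.672 0.067
endloop
endfacet
facet normal 0.235 0.701 0.674
outer loop
vertex -0.586 -1.672 0.067
vertex -1.393 -0.073 -1.314
vertex -1.201 -1.605 0.212
endloop
endfacet
facet normal 0.089 -0.705 0.703
outer loop
vertex -0.586 -1.672 0.067
vertex -1.201 -1.605 0.212
vertex -1.074 -2.176 -0.377
endloop
endfacet
facet normal -0.088 0.706 -0.703
outer loop
vertex -1.393 -0.073 -1.314
vertex -1.266 -0.644 -1.903
vertex -1.933 -0.34 -1.514
endloop
endfacet
facet normal -0.518 0.570 0.638
outer loop
vertex -1.393 -0.073 -1.314
vertex -1.933 -0.34 -1.514
vertex -1.201 -1.605 0.212
endloop
endfacet
facet normal -0.518 0.570 0.638
outer loop
vertex -1.201 -1.605 0.212
vertex -1.933 -0.34 -1.514
vertex -1.741 -1.872 0.012
endloop
endfacet
facet normal 0.088 -0.706 0.703
outer loop
vertex -1.201 -1.605 0.212
vertex -1.741 -1.872 0.012
vertex -1.074 -2.176 -0.377
endloop
endfacet
facet normal -0.088 0.706 -0.703
outer loop
vertex -1.933 -0.34 -1.514
vertex -1.266 -0.644 -1.903
vertex -2.083 -0.785 -1.942
endloop
endfacet
facet normal -0.968 0.106 0.229
outer loop
vertex -1.933 -0.34 -1.514
vertex -2.083 -0.785 -1.942
vertex -1.741 -1.872 0.012
endloop
endfacet
facet normal -0.968 0.106 0.229
outer loop
vertex -1.741 -1.872 0.012
vertex -2.083 -0.785 -1.942
vertex -1.891 -2.317 -0.416
endloop
endfacet
facet normal 0.088 -0.706 0.703
outer loop
vertex -1.741 -1.872 0.012
vertex -1.891 -2.317 -0.416
vertex -1.074 -2.176 -0.377
endloop
endfacet
facet normal -0.088 0.705 -0.704
outer loop
vertex -2.083 -0.785 -1.942
vertex -1.266 -0.644 -1.903
vertex -1.754 -1.148 -2.347
endloop
endfacet
facet normal -0.851 -0.420 -0.315
outer loop
vertex -2.083 -0.785 -1.942
vertex -1.754 -1.148 -2.347
vertex -1.891 -2.317 -0.416
endloop
endfacet
facet normal -0.851 -0.421 -0.315
outer loop
vertex -1.891 -2.317 -0.416
vertex -1.754 -1.148 -2.347
vertex -1.562 -2.679 -0.821
endloop
endfacet
facet normal 0.088 -0.706 0.703
outer loop
vertex -1.891 -2.317 -0.416
vertex -1.562 -2.679 -0.821
vertex -1.074 -2.176 -0.377
endloop
endfacet
facet normal -0.089 0.705 -0.703
outer loop
vertex -1.754 -1.148 -2.347
vertex -1.266 -0.644 -1.903
vertex -1.139 -1.215 -2.492
endloop
endfacet
facet normal -0.235 -0.701 -0.674
outer loop
vertex -1.754 -1.148 -2.347
vertex -1.139 -1.215 -2.492
vertex -1.562 -2.679 -0.821
endloop
endfacet
facet normal -0.236 -0.700 -0.673
outer loop
vertex -1.562 -2.679 -0.821
vertex -1.139 -1.215 -2.492
vertex -0.947 -2.747 -0.966
endloop
endfacet
facet normal 0.088 -0.706 0.703
outer loop
vertex -1.562 -2.679 -0.821
vertex -0.947 -2.747 -0.966
vertex -1.074 -2.176 -0.377
endloop
endfacet
facet normal -0.088 0.706 -0.703
outer loop
vertex -1.139 -1.215 -2.492
vertex -1.266 -0.644 -1.903
vertex -0.599 -0.948 -2.292
endloop
endfacet
facet normal 0.518 -0.570 -0.638
outer loop
vertex -1.139 -1.215 -2.492
vertex -0.599 -0.948 -2.292
vertex -0.947 -2.747 -0.966
endloop
endfacet
facet normal 0.518 -0.570 -0.638
outer loop
vertex -0.947 -2.747 -0.966
vertex -0.599 -0.948 -2.292
vertex -0.407 -2.48 -0.766
endloop
endfacet
facet normal 0.088 -0.706 0.703
outer loop
vertex -0.947 -2.747 -0.966
vertex -0.407 -2.48 -0.766
vertex -1.074 -2.176 -0.377
endloop
endfacet
facet normal -0.088 0.706 -0.703
outer loop
vertex -0.599 -0.948 -2.292
vertex -1.266 -0.644 -1.903
vertex -0.449 -0.503 -1.864
endloop
endfacet
facet normal 0.968 -0.106 -0.229
outer loop
vertex -0.599 -0.948 -2.292
vertex -0.449 -0.503 -1.864
vertex -0.407 -2.48 -0.766
endloop
endfacet
facet normal 0.968 -0.106 -0.229
outer loop
vertex -0.407 -2.48 -0.766
vertex -0.449 -0.503 -1.864
vertex -0.257 -2.035 -0.338
endloop
endfacet
facet normal 0.088 -0.706 0.703
outer loop
vertex -0.407 -2.48 -0.766
vertex -0.257 -2.035 -0.338
vertex -1.074 -2.176 -0.377
endloop
endfacet

endsolid


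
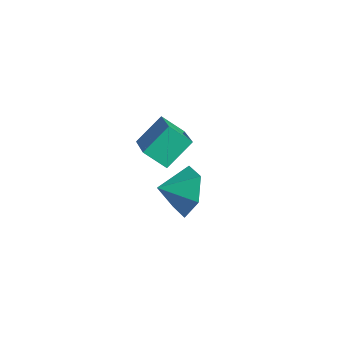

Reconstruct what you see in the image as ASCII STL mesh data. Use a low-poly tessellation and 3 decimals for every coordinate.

solid 
facet normal 0.227 0.888 -0.400
outer loop
vertex 0.993 2.168 2.718
vertex 0.328 2.642 3.394
vertex 1.345 2.502 3.66
endloop
endfacet
facet normal 0.568 -0.820 0.078
outer loop
vertex 0.993 2.168 2.718
vertex 1.345 2.502 3.66
vertex 0.072 1.638 3.846
endloop
endfacet
facet normal 0.227 0.888 -0.400
outer loop
vertex 1.345 2.502 3.66
vertex 0.328 2.642 3.394
vertex 0.68 2.976 4.336
endloop
endfacet
facet normal 0.436 -0.477 0.763
outer loop
vertex 1.345 2.502 3.66
vertex 0.68 2.976 4.336
vertex 0.072 1.638 3.846
endloop
endfacet
facet normal 0.227 0.888 -0.400
outer loop
vertex 0.68 2.976 4.336
vertex 0.328 2.642 3.394
vertex -0.336 3.116 4.071
endloop
endfacet
facet normal -0.274 -0.218 0.937
outer loop
vertex 0.68 2.976 4.336
vertex -0.336 3.116 4.071
vertex 0.072 1.638 3.846
endloop
endfacet
facet normal 0.227 0.888 -0.399
outer loop
vertex -0.336 3.116 4.071
vertex 0.328 2.642 3.394
vertex -0.688 2.782 3.128
endloop
endfacet
facet normal -0.854 -0.300 0.425
outer loop
vertex -0.336 3.116 4.071
vertex -0.688 2.782 3.128
vertex 0.072 1.638 3.846
endloop
endfacet
facet normal 0.227 0.888 -0.400
outer loop
vertex -0.688 2.782 3.128
vertex 0.328 2.642 3.394
vertex -0.024 2.308 2.452
endloop
endfacet
facet normal -0.722 -0.642 -0.259
outer loop
vertex -0.688 2.782 3.128
vertex -0.024 2.308 2.452
vertex 0.072 1.638 3.846
endloop
endfacet
facet normal 0.227 0.888 -0.400
outer loop
vertex -0.024 2.308 2.452
vertex 0.328 2.642 3.394
vertex 0.993 2.168 2.718
endloop
endfacet
facet normal -0.011 -0.902 -0.433
outer loop
vertex -0.024 2.308 2.452
vertex 0.993 2.168 2.718
vertex 0.072 1.638 3.846
endloop
endfacet
facet normal -0.830 0.324 -0.453
outer loop
vertex -4.485 4.388 3.253
vertex -3.875 5.004 2.576
vertex -4.408 3.298 2.331
endloop
endfacet
facet normal -0.555 -0.560 0.615
outer loop
vertex -2.665 2.616 3.284
vertex -4.485 4.388 3.253
vertex -4.408 3.298 2.331
endloop
endfacet
facet normal -0.830 0.324 -0.454
outer loop
vertex -4.408 3.298 2.331
vertex -3.875 5.004 2.576
vertex -3.797 3.914 1.654
endloop
endfacet
facet normal 0.054 -0.762 -0.645
outer loop
vertex -3.797 3.914 1.654
vertex -2.665 2.616 3.284
vertex -4.408 3.298 2.331
endloop
endfacet
facet normal -0.054 0.762 0.645
outer loop
vertex -4.485 4.388 3.253
vertex -2.132 4.322 3.529
vertex -3.875 5.004 2.576
endloop
endfacet
facet normal -0.556 -0.560 0.615
outer loop
vertex -2.743 3.706 4.206
vertex -4.485 4.388 3.253
vertex -2.665 2.616 3.284
endloop
endfacet
facet normal -0.054 0.762 0.645
outer loop
vertex -2.743 3.706 4.206
vertex -2.132 4.322 3.529
vertex -4.485 4.388 3.253
endloop
endfacet
facet normal 0.555 0.560 -0.615
outer loop
vertex -3.875 5.004 2.576
vertex -2.132 4.322 3.529
vertex -3.797 3.914 1.654
endloop
endfacet
facet normal 0.054 -0.762 -0.645
outer loop
vertex -2.055 3.232 2.607
vertex -2.665 2.616 3.284
vertex -3.797 3.914 1.654
endloop
endfacet
facet normal 0.556 0.560 -0.615
outer loop
vertex -3.797 3.914 1.654
vertex -2.132 4.322 3.529
vertex -2.055 3.232 2.607
endloop
endfacet
facet normal 0.830 -0.324 0.453
outer loop
vertex -2.055 3.232 2.607
vertex -2.743 3.706 4.206
vertex -2.665 2.616 3.284
endloop
endfacet
facet normal 0.830 -0.325 0.453
outer loop
vertex -2.132 4.322 3.529
vertex -2.743 3.706 4.206
vertex -2.055 3.232 2.607
endloop
endfacet

endsolid


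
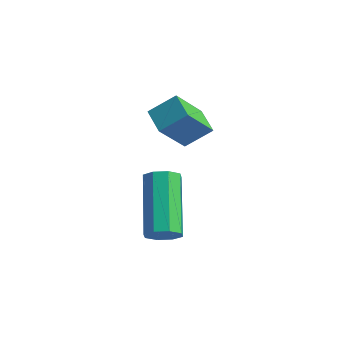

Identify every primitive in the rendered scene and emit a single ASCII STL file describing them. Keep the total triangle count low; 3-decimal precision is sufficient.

solid 
facet normal 0.557 -0.552 -0.620
outer loop
vertex -1.12 -2.886 -4.599
vertex -1.397 -3.298 -4.481
vertex -1.428 -2.932 -4.835
endloop
endfacet
facet normal 0.261 0.825 -0.501
outer loop
vertex -1.12 -2.886 -4.599
vertex -1.428 -2.932 -4.835
vertex -2.186 -1.83 -3.417
endloop
endfacet
facet normal 0.261 0.825 -0.501
outer loop
vertex -2.186 -1.83 -3.417
vertex -1.428 -2.932 -4.835
vertex -2.494 -1.876 -3.653
endloop
endfacet
facet normal -0.557 0.552 0.620
outer loop
vertex -2.186 -1.83 -3.417
vertex -2.494 -1.876 -3.653
vertex -2.463 -2.242 -3.299
endloop
endfacet
facet normal 0.560 -0.551 -0.619
outer loop
vertex -1.428 -2.932 -4.835
vertex -1.397 -3.298 -4.481
vertex -1.717 -3.193 -4.864
endloop
endfacet
facet normal -0.373 0.499 -0.782
outer loop
vertex -1.428 -2.932 -4.835
vertex -1.717 -3.193 -4.864
vertex -2.494 -1.876 -3.653
endloop
endfacet
facet normal -0.373 0.499 -0.782
outer loop
vertex -2.494 -1.876 -3.653
vertex -1.717 -3.193 -4.864
vertex -2.783 -2.137 -3.682
endloop
endfacet
facet normal -0.560 0.551 0.619
outer loop
vertex -2.494 -1.876 -3.653
vertex -2.783 -2.137 -3.682
vertex -2.463 -2.242 -3.299
endloop
endfacet
facet normal 0.558 -0.553 -0.618
outer loop
vertex -1.717 -3.193 -4.864
vertex -1.397 -3.298 -4.481
vertex -1.819 -3.515 -4.668
endloop
endfacet
facet normal -0.788 -0.118 -0.605
outer loop
vertex -1.717 -3.193 -4.864
vertex -1.819 -3.515 -4.668
vertex -2.783 -2.137 -3.682
endloop
endfacet
facet normal -0.788 -0.118 -0.605
outer loop
vertex -2.783 -2.137 -3.682
vertex -1.819 -3.515 -4.668
vertex -2.885 -2.459 -3.486
endloop
endfacet
facet normal -0.558 0.553 0.618
outer loop
vertex -2.783 -2.137 -3.682
vertex -2.885 -2.459 -3.486
vertex -2.463 -2.242 -3.299
endloop
endfacet
facet normal 0.558 -0.553 -0.619
outer loop
vertex -1.819 -3.515 -4.668
vertex -1.397 -3.298 -4.481
vertex -1.674 -3.71 -4.363
endloop
endfacet
facet normal -0.742 -0.667 -0.074
outer loop
vertex -1.819 -3.515 -4.668
vertex -1.674 -3.71 -4.363
vertex -2.885 -2.459 -3.486
endloop
endfacet
facet normal -0.742 -0.667 -0.074
outer loop
vertex -2.885 -2.459 -3.486
vertex -1.674 -3.71 -4.363
vertex -2.74 -2.654 -3.181
endloop
endfacet
facet normal -0.558 0.553 0.619
outer loop
vertex -2.885 -2.459 -3.486
vertex -2.74 -2.654 -3.181
vertex -2.463 -2.242 -3.299
endloop
endfacet
facet normal 0.557 -0.552 -0.620
outer loop
vertex -1.674 -3.71 -4.363
vertex -1.397 -3.298 -4.481
vertex -1.366 -3.664 -4.127
endloop
endfacet
facet normal -0.261 -0.825 0.501
outer loop
vertex -1.674 -3.71 -4.363
vertex -1.366 -3.664 -4.127
vertex -2.74 -2.654 -3.181
endloop
endfacet
facet normal -0.261 -0.825 0.501
outer loop
vertex -2.74 -2.654 -3.181
vertex -1.366 -3.664 -4.127
vertex -2.432 -2.608 -2.945
endloop
endfacet
facet normal -0.557 0.552 0.620
outer loop
vertex -2.74 -2.654 -3.181
vertex -2.432 -2.608 -2.945
vertex -2.463 -2.242 -3.299
endloop
endfacet
facet normal 0.560 -0.551 -0.619
outer loop
vertex -1.366 -3.664 -4.127
vertex -1.397 -3.298 -4.481
vertex -1.077 -3.403 -4.098
endloop
endfacet
facet normal 0.373 -0.499 0.782
outer loop
vertex -1.366 -3.664 -4.127
vertex -1.077 -3.403 -4.098
vertex -2.432 -2.608 -2.945
endloop
endfacet
facet normal 0.373 -0.499 0.782
outer loop
vertex -2.432 -2.608 -2.945
vertex -1.077 -3.403 -4.098
vertex -2.143 -2.347 -2.916
endloop
endfacet
facet normal -0.560 0.551 0.619
outer loop
vertex -2.432 -2.608 -2.945
vertex -2.143 -2.347 -2.916
vertex -2.463 -2.242 -3.299
endloop
endfacet
facet normal 0.558 -0.553 -0.618
outer loop
vertex -1.077 -3.403 -4.098
vertex -1.397 -3.298 -4.481
vertex -0.975 -3.081 -4.294
endloop
endfacet
facet normal 0.788 0.118 0.605
outer loop
vertex -1.077 -3.403 -4.098
vertex -0.975 -3.081 -4.294
vertex -2.143 -2.347 -2.916
endloop
endfacet
facet normal 0.788 0.118 0.605
outer loop
vertex -2.143 -2.347 -2.916
vertex -0.975 -3.081 -4.294
vertex -2.041 -2.025 -3.112
endloop
endfacet
facet normal -0.558 0.553 0.618
outer loop
vertex -2.143 -2.347 -2.916
vertex -2.041 -2.025 -3.112
vertex -2.463 -2.242 -3.299
endloop
endfacet
facet normal 0.558 -0.553 -0.619
outer loop
vertex -0.975 -3.081 -4.294
vertex -1.397 -3.298 -4.481
vertex -1.12 -2.886 -4.599
endloop
endfacet
facet normal 0.742 0.667 0.074
outer loop
vertex -0.975 -3.081 -4.294
vertex -1.12 -2.886 -4.599
vertex -2.041 -2.025 -3.112
endloop
endfacet
facet normal 0.742 0.667 0.074
outer loop
vertex -2.041 -2.025 -3.112
vertex -1.12 -2.886 -4.599
vertex -2.186 -1.83 -3.417
endloop
endfacet
facet normal -0.558 0.553 0.619
outer loop
vertex -2.041 -2.025 -3.112
vertex -2.186 -1.83 -3.417
vertex -2.463 -2.242 -3.299
endloop
endfacet
facet normal -0.504 -0.625 -0.596
outer loop
vertex -2.35 -2.467 -1.468
vertex -3.057 -2.152 -1.2
vertex -2.317 -1.571 -2.436
endloop
endfacet
facet normal 0.863 -0.385 -0.327
outer loop
vertex -1.863 -1.008 -1.9
vertex -2.35 -2.467 -1.468
vertex -2.317 -1.571 -2.436
endloop
endfacet
facet normal -0.504 -0.625 -0.596
outer loop
vertex -2.317 -1.571 -2.436
vertex -3.057 -2.152 -1.2
vertex -3.025 -1.255 -2.168
endloop
endfacet
facet normal 0.025 0.679 -0.734
outer loop
vertex -3.025 -1.255 -2.168
vertex -1.863 -1.008 -1.9
vertex -2.317 -1.571 -2.436
endloop
endfacet
facet normal -0.024 -0.679 0.734
outer loop
vertex -2.35 -2.467 -1.468
vertex -2.603 -1.589 -0.664
vertex -3.057 -2.152 -1.2
endloop
endfacet
facet normal 0.862 -0.385 -0.328
outer loop
vertex -1.895 -1.905 -0.932
vertex -2.35 -2.467 -1.468
vertex -1.863 -1.008 -1.9
endloop
endfacet
facet normal -0.025 -0.679 0.734
outer loop
vertex -1.895 -1.905 -0.932
vertex -2.603 -1.589 -0.664
vertex -2.35 -2.467 -1.468
endloop
endfacet
facet normal -0.863 0.384 0.328
outer loop
vertex -3.057 -2.152 -1.2
vertex -2.603 -1.589 -0.664
vertex -3.025 -1.255 -2.168
endloop
endfacet
facet normal 0.025 0.679 -0.733
outer loop
vertex -2.57 -0.693 -1.632
vertex -1.863 -1.008 -1.9
vertex -3.025 -1.255 -2.168
endloop
endfacet
facet normal -0.862 0.386 0.328
outer loop
vertex -3.025 -1.255 -2.168
vertex -2.603 -1.589 -0.664
vertex -2.57 -0.693 -1.632
endloop
endfacet
facet normal 0.504 0.625 0.596
outer loop
vertex -2.57 -0.693 -1.632
vertex -1.895 -1.905 -0.932
vertex -1.863 -1.008 -1.9
endloop
endfacet
facet normal 0.504 0.625 0.596
outer loop
vertex -2.603 -1.589 -0.664
vertex -1.895 -1.905 -0.932
vertex -2.57 -0.693 -1.632
endloop
endfacet

endsolid


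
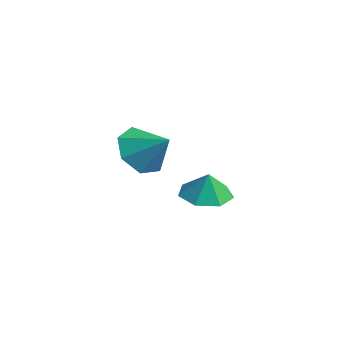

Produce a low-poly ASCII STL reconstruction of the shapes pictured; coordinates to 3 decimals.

solid 
facet normal -0.754 -0.341 -0.561
outer loop
vertex 2.288 -3.904 -0.761
vertex 1.579 -3.481 -0.066
vertex 2.021 -3.023 -0.938
endloop
endfacet
facet normal 0.916 0.208 -0.344
outer loop
vertex 2.288 -3.904 -0.761
vertex 2.021 -3.023 -0.938
vertex 2.641 -2.999 0.726
endloop
endfacet
facet normal -0.753 -0.342 -0.562
outer loop
vertex 2.021 -3.023 -0.938
vertex 1.579 -3.481 -0.066
vertex 1.42 -2.487 -0.458
endloop
endfacet
facet normal 0.548 0.808 -0.216
outer loop
vertex 2.021 -3.023 -0.938
vertex 1.42 -2.487 -0.458
vertex 2.641 -2.999 0.726
endloop
endfacet
facet normal -0.754 -0.342 -0.561
outer loop
vertex 1.42 -2.487 -0.458
vertex 1.579 -3.481 -0.066
vertex 0.939 -2.7 0.318
endloop
endfacet
facet normal 0.090 0.945 0.315
outer loop
vertex 1.42 -2.487 -0.458
vertex 0.939 -2.7 0.318
vertex 2.641 -2.999 0.726
endloop
endfacet
facet normal -0.754 -0.342 -0.561
outer loop
vertex 0.939 -2.7 0.318
vertex 1.579 -3.481 -0.066
vertex 0.94 -3.501 0.805
endloop
endfacet
facet normal -0.113 0.516 0.849
outer loop
vertex 0.939 -2.7 0.318
vertex 0.94 -3.501 0.805
vertex 2.641 -2.999 0.726
endloop
endfacet
facet normal -0.754 -0.341 -0.561
outer loop
vertex 0.94 -3.501 0.805
vertex 1.579 -3.481 -0.066
vertex 1.421 -4.287 0.636
endloop
endfacet
facet normal 0.092 -0.155 0.984
outer loop
vertex 0.94 -3.501 0.805
vertex 1.421 -4.287 0.636
vertex 2.641 -2.999 0.726
endloop
endfacet
facet normal -0.753 -0.342 -0.562
outer loop
vertex 1.421 -4.287 0.636
vertex 1.579 -3.481 -0.066
vertex 2.022 -4.466 -0.061
endloop
endfacet
facet normal 0.549 -0.563 0.618
outer loop
vertex 1.421 -4.287 0.636
vertex 2.022 -4.466 -0.061
vertex 2.641 -2.999 0.726
endloop
endfacet
facet normal -0.754 -0.342 -0.561
outer loop
vertex 2.022 -4.466 -0.061
vertex 1.579 -3.481 -0.066
vertex 2.288 -3.904 -0.761
endloop
endfacet
facet normal 0.916 -0.401 0.026
outer loop
vertex 2.022 -4.466 -0.061
vertex 2.288 -3.904 -0.761
vertex 2.641 -2.999 0.726
endloop
endfacet
facet normal -0.220 0.017 -0.975
outer loop
vertex -0.09 1.132 -3.962
vertex -0.711 0.32 -3.836
vertex -0.941 1.321 -3.767
endloop
endfacet
facet normal 0.302 0.735 0.606
outer loop
vertex -0.09 1.132 -3.962
vertex -0.941 1.321 -3.767
vertex -0.469 0.3 -2.764
endloop
endfacet
facet normal -0.220 0.017 -0.975
outer loop
vertex -0.941 1.321 -3.767
vertex -0.711 0.32 -3.836
vertex -1.619 0.756 -3.624
endloop
endfacet
facet normal -0.327 0.581 0.745
outer loop
vertex -0.941 1.321 -3.767
vertex -1.619 0.756 -3.624
vertex -0.469 0.3 -2.764
endloop
endfacet
facet normal -0.219 0.018 -0.976
outer loop
vertex -1.619 0.756 -3.624
vertex -0.711 0.32 -3.836
vertex -1.613 -0.137 -3.642
endloop
endfacet
facet normal -0.604 -0.020 0.797
outer loop
vertex -1.619 0.756 -3.624
vertex -1.613 -0.137 -3.642
vertex -0.469 0.3 -2.764
endloop
endfacet
facet normal -0.219 0.018 -0.976
outer loop
vertex -1.613 -0.137 -3.642
vertex -0.711 0.32 -3.836
vertex -0.927 -0.687 -3.806
endloop
endfacet
facet normal -0.320 -0.614 0.722
outer loop
vertex -1.613 -0.137 -3.642
vertex -0.927 -0.687 -3.806
vertex -0.469 0.3 -2.764
endloop
endfacet
facet normal -0.220 0.018 -0.975
outer loop
vertex -0.927 -0.687 -3.806
vertex -0.711 0.32 -3.836
vertex -0.079 -0.479 -3.993
endloop
endfacet
facet normal 0.312 -0.754 0.577
outer loop
vertex -0.927 -0.687 -3.806
vertex -0.079 -0.479 -3.993
vertex -0.469 0.3 -2.764
endloop
endfacet
facet normal -0.220 0.018 -0.975
outer loop
vertex -0.079 -0.479 -3.993
vertex -0.711 0.32 -3.836
vertex 0.294 0.331 -4.062
endloop
endfacet
facet normal 0.816 -0.335 0.471
outer loop
vertex -0.079 -0.479 -3.993
vertex 0.294 0.331 -4.062
vertex -0.469 0.3 -2.764
endloop
endfacet
facet normal -0.220 0.017 -0.975
outer loop
vertex 0.294 0.331 -4.062
vertex -0.711 0.32 -3.836
vertex -0.09 1.132 -3.962
endloop
endfacet
facet normal 0.811 0.328 0.484
outer loop
vertex 0.294 0.331 -4.062
vertex -0.09 1.132 -3.962
vertex -0.469 0.3 -2.764
endloop
endfacet

endsolid


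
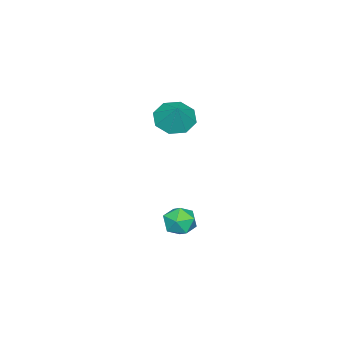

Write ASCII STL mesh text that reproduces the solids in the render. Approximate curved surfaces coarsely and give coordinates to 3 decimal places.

solid 
facet normal -0.553 0.814 0.176
outer loop
vertex 1.416 3.296 -3.77
vertex 1.149 2.982 -3.159
vertex 1.761 3.391 -3.126
endloop
endfacet
facet normal 0.048 0.984 -0.171
outer loop
vertex 1.416 3.296 -3.77
vertex 1.761 3.391 -3.126
vertex 2.151 3.266 -3.738
endloop
endfacet
facet normal 0.059 0.619 -0.783
outer loop
vertex 1.416 3.296 -3.77
vertex 2.151 3.266 -3.738
vertex 1.781 2.781 -4.149
endloop
endfacet
facet normal -0.534 0.222 -0.816
outer loop
vertex 1.416 3.296 -3.77
vertex 1.781 2.781 -4.149
vertex 1.162 2.605 -3.792
endloop
endfacet
facet normal -0.913 0.343 -0.223
outer loop
vertex 1.416 3.296 -3.77
vertex 1.162 2.605 -3.792
vertex 1.149 2.982 -3.159
endloop
endfacet
facet normal 0.600 0.768 0.225
outer loop
vertex 2.151 3.266 -3.738
vertex 1.761 3.391 -3.126
vertex 2.338 2.935 -3.108
endloop
endfacet
facet normal -0.371 0.492 0.788
outer loop
vertex 1.761 3.391 -3.126
vertex 1.149 2.982 -3.159
vertex 1.719 2.759 -2.751
endloop
endfacet
facet normal -0.953 -0.270 0.141
outer loop
vertex 1.149 2.982 -3.159
vertex 1.162 2.605 -3.792
vertex 1.349 2.274 -3.162
endloop
endfacet
facet normal -0.340 -0.463 -0.818
outer loop
vertex 1.162 2.605 -3.792
vertex 1.781 2.781 -4.149
vertex 1.739 2.149 -3.774
endloop
endfacet
facet normal 0.618 0.178 -0.766
outer loop
vertex 1.781 2.781 -4.149
vertex 2.151 3.266 -3.738
vertex 2.351 2.558 -3.741
endloop
endfacet
facet normal 0.534 -0.222 0.816
outer loop
vertex 2.084 2.244 -3.13
vertex 2.338 2.935 -3.108
vertex 1.719 2.759 -2.751
endloop
endfacet
facet normal -0.059 -0.619 0.783
outer loop
vertex 2.084 2.244 -3.13
vertex 1.719 2.759 -2.751
vertex 1.349 2.274 -3.162
endloop
endfacet
facet normal -0.048 -0.984 0.171
outer loop
vertex 2.084 2.244 -3.13
vertex 1.349 2.274 -3.162
vertex 1.739 2.149 -3.774
endloop
endfacet
facet normal 0.553 -0.814 -0.176
outer loop
vertex 2.084 2.244 -3.13
vertex 1.739 2.149 -3.774
vertex 2.351 2.558 -3.741
endloop
endfacet
facet normal 0.913 -0.343 0.223
outer loop
vertex 2.084 2.244 -3.13
vertex 2.351 2.558 -3.741
vertex 2.338 2.935 -3.108
endloop
endfacet
facet normal 0.340 0.463 0.818
outer loop
vertex 1.719 2.759 -2.751
vertex 2.338 2.935 -3.108
vertex 1.761 3.391 -3.126
endloop
endfacet
facet normal -0.618 -0.178 0.766
outer loop
vertex 1.349 2.274 -3.162
vertex 1.719 2.759 -2.751
vertex 1.149 2.982 -3.159
endloop
endfacet
facet normal -0.600 -0.768 -0.225
outer loop
vertex 1.739 2.149 -3.774
vertex 1.349 2.274 -3.162
vertex 1.162 2.605 -3.792
endloop
endfacet
facet normal 0.371 -0.492 -0.788
outer loop
vertex 2.351 2.558 -3.741
vertex 1.739 2.149 -3.774
vertex 1.781 2.781 -4.149
endloop
endfacet
facet normal 0.953 0.270 -0.141
outer loop
vertex 2.338 2.935 -3.108
vertex 2.351 2.558 -3.741
vertex 2.151 3.266 -3.738
endloop
endfacet
facet normal -0.517 -0.383 -0.765
outer loop
vertex 1.109 1.372 0.982
vertex 0.44 1.828 1.206
vertex 1.099 1.949 0.7
endloop
endfacet
facet normal 0.999 0.034 0.034
outer loop
vertex 1.109 1.372 0.982
vertex 1.099 1.949 0.7
vertex 1.04 2.272 2.094
endloop
endfacet
facet normal -0.517 -0.384 -0.765
outer loop
vertex 1.099 1.949 0.7
vertex 0.44 1.828 1.206
vertex 0.703 2.455 0.714
endloop
endfacet
facet normal 0.781 0.614 -0.109
outer loop
vertex 1.099 1.949 0.7
vertex 0.703 2.455 0.714
vertex 1.04 2.272 2.094
endloop
endfacet
facet normal -0.518 -0.383 -0.765
outer loop
vertex 0.703 2.455 0.714
vertex 0.44 1.828 1.206
vertex 0.153 2.594 1.017
endloop
endfacet
facet normal 0.276 0.959 0.060
outer loop
vertex 0.703 2.455 0.714
vertex 0.153 2.594 1.017
vertex 1.04 2.272 2.094
endloop
endfacet
facet normal -0.517 -0.383 -0.766
outer loop
vertex 0.153 2.594 1.017
vertex 0.44 1.828 1.206
vertex -0.229 2.283 1.43
endloop
endfacet
facet normal -0.225 0.867 0.445
outer loop
vertex 0.153 2.594 1.017
vertex -0.229 2.283 1.43
vertex 1.04 2.272 2.094
endloop
endfacet
facet normal -0.517 -0.384 -0.765
outer loop
vertex -0.229 2.283 1.43
vertex 0.44 1.828 1.206
vertex -0.219 1.706 1.713
endloop
endfacet
facet normal -0.424 0.393 0.816
outer loop
vertex -0.229 2.283 1.43
vertex -0.219 1.706 1.713
vertex 1.04 2.272 2.094
endloop
endfacet
facet normal -0.517 -0.384 -0.765
outer loop
vertex -0.219 1.706 1.713
vertex 0.44 1.828 1.206
vertex 0.177 1.2 1.699
endloop
endfacet
facet normal -0.206 -0.188 0.960
outer loop
vertex -0.219 1.706 1.713
vertex 0.177 1.2 1.699
vertex 1.04 2.272 2.094
endloop
endfacet
facet normal -0.518 -0.383 -0.765
outer loop
vertex 0.177 1.2 1.699
vertex 0.44 1.828 1.206
vertex 0.727 1.061 1.396
endloop
endfacet
facet normal 0.301 -0.533 0.791
outer loop
vertex 0.177 1.2 1.699
vertex 0.727 1.061 1.396
vertex 1.04 2.272 2.094
endloop
endfacet
facet normal -0.517 -0.383 -0.765
outer loop
vertex 0.727 1.061 1.396
vertex 0.44 1.828 1.206
vertex 1.109 1.372 0.982
endloop
endfacet
facet normal 0.800 -0.441 0.407
outer loop
vertex 0.727 1.061 1.396
vertex 1.109 1.372 0.982
vertex 1.04 2.272 2.094
endloop
endfacet

endsolid


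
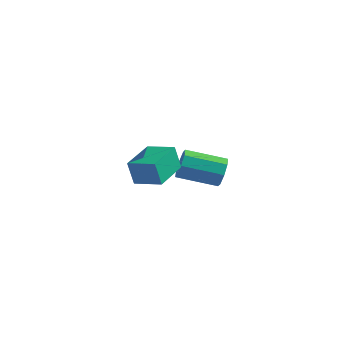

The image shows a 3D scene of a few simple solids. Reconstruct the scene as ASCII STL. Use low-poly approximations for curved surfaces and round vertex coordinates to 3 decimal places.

solid 
facet normal 0.801 0.532 -0.274
outer loop
vertex -1.811 2.263 1.571
vertex -2.211 2.485 0.831
vertex -2.164 2.825 1.63
endloop
endfacet
facet normal 0.277 0.074 0.958
outer loop
vertex -1.811 2.263 1.571
vertex -2.164 2.825 1.63
vertex -3.51 1.134 2.15
endloop
endfacet
facet normal 0.277 0.074 0.958
outer loop
vertex -3.51 1.134 2.15
vertex -2.164 2.825 1.63
vertex -3.863 1.695 2.209
endloop
endfacet
facet normal -0.801 -0.533 0.273
outer loop
vertex -3.51 1.134 2.15
vertex -3.863 1.695 2.209
vertex -3.909 1.355 1.409
endloop
endfacet
facet normal 0.801 0.533 -0.274
outer loop
vertex -2.164 2.825 1.63
vertex -2.211 2.485 0.831
vertex -2.545 3.187 1.221
endloop
endfacet
facet normal -0.179 0.648 0.740
outer loop
vertex -2.164 2.825 1.63
vertex -2.545 3.187 1.221
vertex -3.863 1.695 2.209
endloop
endfacet
facet normal -0.178 0.648 0.741
outer loop
vertex -3.863 1.695 2.209
vertex -2.545 3.187 1.221
vertex -4.243 2.058 1.8
endloop
endfacet
facet normal -0.802 -0.532 0.272
outer loop
vertex -3.863 1.695 2.209
vertex -4.243 2.058 1.8
vertex -3.909 1.355 1.409
endloop
endfacet
facet normal 0.801 0.533 -0.273
outer loop
vertex -2.545 3.187 1.221
vertex -2.211 2.485 0.831
vertex -2.73 3.138 0.583
endloop
endfacet
facet normal -0.530 0.843 0.089
outer loop
vertex -2.545 3.187 1.221
vertex -2.73 3.138 0.583
vertex -4.243 2.058 1.8
endloop
endfacet
facet normal -0.531 0.843 0.088
outer loop
vertex -4.243 2.058 1.8
vertex -2.73 3.138 0.583
vertex -4.428 2.008 1.162
endloop
endfacet
facet normal -0.801 -0.533 0.274
outer loop
vertex -4.243 2.058 1.8
vertex -4.428 2.008 1.162
vertex -3.909 1.355 1.409
endloop
endfacet
facet normal 0.801 0.533 -0.272
outer loop
vertex -2.73 3.138 0.583
vertex -2.211 2.485 0.831
vertex -2.61 2.706 0.09
endloop
endfacet
facet normal -0.571 0.543 -0.615
outer loop
vertex -2.73 3.138 0.583
vertex -2.61 2.706 0.09
vertex -4.428 2.008 1.162
endloop
endfacet
facet normal -0.571 0.545 -0.614
outer loop
vertex -4.428 2.008 1.162
vertex -2.61 2.706 0.09
vertex -4.309 1.577 0.669
endloop
endfacet
facet normal -0.801 -0.533 0.273
outer loop
vertex -4.428 2.008 1.162
vertex -4.309 1.577 0.669
vertex -3.909 1.355 1.409
endloop
endfacet
facet normal 0.801 0.533 -0.273
outer loop
vertex -2.61 2.706 0.09
vertex -2.211 2.485 0.831
vertex -2.257 2.145 0.031
endloop
endfacet
facet normal -0.277 -0.074 -0.958
outer loop
vertex -2.61 2.706 0.09
vertex -2.257 2.145 0.031
vertex -4.309 1.577 0.669
endloop
endfacet
facet normal -0.277 -0.074 -0.958
outer loop
vertex -4.309 1.577 0.669
vertex -2.257 2.145 0.031
vertex -3.956 1.015 0.61
endloop
endfacet
facet normal -0.801 -0.532 0.274
outer loop
vertex -4.309 1.577 0.669
vertex -3.956 1.015 0.61
vertex -3.909 1.355 1.409
endloop
endfacet
facet normal 0.802 0.532 -0.272
outer loop
vertex -2.257 2.145 0.031
vertex -2.211 2.485 0.831
vertex -1.877 1.782 0.44
endloop
endfacet
facet normal 0.178 -0.648 -0.741
outer loop
vertex -2.257 2.145 0.031
vertex -1.877 1.782 0.44
vertex -3.956 1.015 0.61
endloop
endfacet
facet normal 0.179 -0.648 -0.740
outer loop
vertex -3.956 1.015 0.61
vertex -1.877 1.782 0.44
vertex -3.575 0.653 1.019
endloop
endfacet
facet normal -0.801 -0.533 0.274
outer loop
vertex -3.956 1.015 0.61
vertex -3.575 0.653 1.019
vertex -3.909 1.355 1.409
endloop
endfacet
facet normal 0.801 0.533 -0.274
outer loop
vertex -1.877 1.782 0.44
vertex -2.211 2.485 0.831
vertex -1.692 1.832 1.078
endloop
endfacet
facet normal 0.531 -0.843 -0.088
outer loop
vertex -1.877 1.782 0.44
vertex -1.692 1.832 1.078
vertex -3.575 0.653 1.019
endloop
endfacet
facet normal 0.531 -0.843 -0.089
outer loop
vertex -3.575 0.653 1.019
vertex -1.692 1.832 1.078
vertex -3.39 0.702 1.657
endloop
endfacet
facet normal -0.801 -0.533 0.273
outer loop
vertex -3.575 0.653 1.019
vertex -3.39 0.702 1.657
vertex -3.909 1.355 1.409
endloop
endfacet
facet normal 0.801 0.533 -0.273
outer loop
vertex -1.692 1.832 1.078
vertex -2.211 2.485 0.831
vertex -1.811 2.263 1.571
endloop
endfacet
facet normal 0.572 -0.544 0.614
outer loop
vertex -1.692 1.832 1.078
vertex -1.811 2.263 1.571
vertex -3.39 0.702 1.657
endloop
endfacet
facet normal 0.571 -0.544 0.615
outer loop
vertex -3.39 0.702 1.657
vertex -1.811 2.263 1.571
vertex -3.51 1.134 2.15
endloop
endfacet
facet normal -0.801 -0.533 0.272
outer loop
vertex -3.39 0.702 1.657
vertex -3.51 1.134 2.15
vertex -3.909 1.355 1.409
endloop
endfacet
facet normal -0.970 -0.141 -0.199
outer loop
vertex -2.517 -4.574 4.265
vertex -2.836 -2.661 4.469
vertex -2.281 -4.398 2.989
endloop
endfacet
facet normal 0.163 -0.981 -0.105
outer loop
vertex -0.904 -4.199 3.271
vertex -2.517 -4.574 4.265
vertex -2.281 -4.398 2.989
endloop
endfacet
facet normal -0.970 -0.141 -0.199
outer loop
vertex -2.281 -4.398 2.989
vertex -2.836 -2.661 4.469
vertex -2.6 -2.486 3.193
endloop
endfacet
facet normal 0.180 0.134 -0.974
outer loop
vertex -2.6 -2.486 3.193
vertex -0.904 -4.199 3.271
vertex -2.281 -4.398 2.989
endloop
endfacet
facet normal -0.180 -0.134 0.974
outer loop
vertex -2.517 -4.574 4.265
vertex -1.459 -2.462 4.751
vertex -2.836 -2.661 4.469
endloop
endfacet
facet normal 0.164 -0.981 -0.104
outer loop
vertex -1.14 -4.374 4.547
vertex -2.517 -4.574 4.265
vertex -0.904 -4.199 3.271
endloop
endfacet
facet normal -0.180 -0.134 0.974
outer loop
vertex -1.14 -4.374 4.547
vertex -1.459 -2.462 4.751
vertex -2.517 -4.574 4.265
endloop
endfacet
facet normal -0.163 0.981 0.104
outer loop
vertex -2.836 -2.661 4.469
vertex -1.459 -2.462 4.751
vertex -2.6 -2.486 3.193
endloop
endfacet
facet normal 0.180 0.134 -0.974
outer loop
vertex -1.223 -2.286 3.475
vertex -0.904 -4.199 3.271
vertex -2.6 -2.486 3.193
endloop
endfacet
facet normal -0.164 0.981 0.105
outer loop
vertex -2.6 -2.486 3.193
vertex -1.459 -2.462 4.751
vertex -1.223 -2.286 3.475
endloop
endfacet
facet normal 0.970 0.141 0.199
outer loop
vertex -1.223 -2.286 3.475
vertex -1.14 -4.374 4.547
vertex -0.904 -4.199 3.271
endloop
endfacet
facet normal 0.970 0.141 0.199
outer loop
vertex -1.459 -2.462 4.751
vertex -1.14 -4.374 4.547
vertex -1.223 -2.286 3.475
endloop
endfacet

endsolid


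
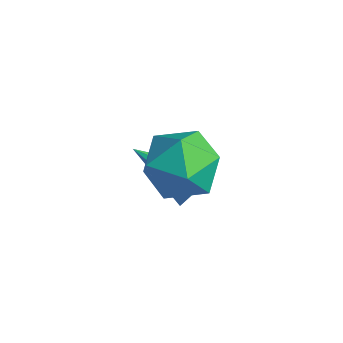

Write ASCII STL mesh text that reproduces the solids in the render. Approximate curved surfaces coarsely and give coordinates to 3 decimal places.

solid 
facet normal -0.841 0.498 0.212
outer loop
vertex -0.759 -1.93 2.783
vertex -0.867 -2.481 3.647
vertex -0.339 -1.596 3.663
endloop
endfacet
facet normal -0.389 0.907 -0.159
outer loop
vertex -0.759 -1.93 2.783
vertex -0.339 -1.596 3.663
vertex 0.189 -1.524 2.781
endloop
endfacet
facet normal -0.249 0.578 -0.777
outer loop
vertex -0.759 -1.93 2.783
vertex 0.189 -1.524 2.781
vertex -0.013 -2.365 2.22
endloop
endfacet
facet normal -0.615 -0.036 -0.788
outer loop
vertex -0.759 -1.93 2.783
vertex -0.013 -2.365 2.22
vertex -0.665 -2.956 2.756
endloop
endfacet
facet normal -0.981 -0.085 -0.177
outer loop
vertex -0.759 -1.93 2.783
vertex -0.665 -2.956 2.756
vertex -0.867 -2.481 3.647
endloop
endfacet
facet normal 0.220 0.953 0.210
outer loop
vertex 0.189 -1.524 2.781
vertex -0.339 -1.596 3.663
vertex 0.665 -1.824 3.644
endloop
endfacet
facet normal -0.512 0.291 0.809
outer loop
vertex -0.339 -1.596 3.663
vertex -0.867 -2.481 3.647
vertex 0.013 -2.415 4.18
endloop
endfacet
facet normal -0.737 -0.651 0.180
outer loop
vertex -0.867 -2.481 3.647
vertex -0.665 -2.956 2.756
vertex -0.189 -3.256 3.619
endloop
endfacet
facet normal -0.145 -0.572 -0.807
outer loop
vertex -0.665 -2.956 2.756
vertex -0.013 -2.365 2.22
vertex 0.339 -3.184 2.737
endloop
endfacet
facet normal 0.447 0.420 -0.790
outer loop
vertex -0.013 -2.365 2.22
vertex 0.189 -1.524 2.781
vertex 0.867 -2.299 2.753
endloop
endfacet
facet normal 0.615 0.036 0.788
outer loop
vertex 0.759 -2.85 3.617
vertex 0.665 -1.824 3.644
vertex 0.013 -2.415 4.18
endloop
endfacet
facet normal 0.249 -0.578 0.777
outer loop
vertex 0.759 -2.85 3.617
vertex 0.013 -2.415 4.18
vertex -0.189 -3.256 3.619
endloop
endfacet
facet normal 0.389 -0.907 0.159
outer loop
vertex 0.759 -2.85 3.617
vertex -0.189 -3.256 3.619
vertex 0.339 -3.184 2.737
endloop
endfacet
facet normal 0.841 -0.498 -0.212
outer loop
vertex 0.759 -2.85 3.617
vertex 0.339 -3.184 2.737
vertex 0.867 -2.299 2.753
endloop
endfacet
facet normal 0.981 0.085 0.177
outer loop
vertex 0.759 -2.85 3.617
vertex 0.867 -2.299 2.753
vertex 0.665 -1.824 3.644
endloop
endfacet
facet normal 0.145 0.572 0.807
outer loop
vertex 0.013 -2.415 4.18
vertex 0.665 -1.824 3.644
vertex -0.339 -1.596 3.663
endloop
endfacet
facet normal -0.447 -0.420 0.790
outer loop
vertex -0.189 -3.256 3.619
vertex 0.013 -2.415 4.18
vertex -0.867 -2.481 3.647
endloop
endfacet
facet normal -0.220 -0.953 -0.210
outer loop
vertex 0.339 -3.184 2.737
vertex -0.189 -3.256 3.619
vertex -0.665 -2.956 2.756
endloop
endfacet
facet normal 0.512 -0.291 -0.809
outer loop
vertex 0.867 -2.299 2.753
vertex 0.339 -3.184 2.737
vertex -0.013 -2.365 2.22
endloop
endfacet
facet normal 0.737 0.651 -0.180
outer loop
vertex 0.665 -1.824 3.644
vertex 0.867 -2.299 2.753
vertex 0.189 -1.524 2.781
endloop
endfacet
facet normal 0.787 0.408 -0.463
outer loop
vertex -0.382 -1.769 1.142
vertex -0.782 -1.303 0.873
vertex -0.45 -1.283 1.455
endloop
endfacet
facet normal 0.324 -0.480 0.815
outer loop
vertex -0.382 -1.769 1.142
vertex -0.45 -1.283 1.455
vertex -2.198 -2.037 1.707
endloop
endfacet
facet normal 0.787 0.408 -0.463
outer loop
vertex -0.45 -1.283 1.455
vertex -0.782 -1.303 0.873
vertex -0.767 -0.813 1.33
endloop
endfacet
facet normal 0.022 0.271 0.962
outer loop
vertex -0.45 -1.283 1.455
vertex -0.767 -0.813 1.33
vertex -2.198 -2.037 1.707
endloop
endfacet
facet normal 0.787 0.408 -0.463
outer loop
vertex -0.767 -0.813 1.33
vertex -0.782 -1.303 0.873
vertex -1.096 -0.711 0.861
endloop
endfacet
facet normal -0.485 0.720 0.497
outer loop
vertex -0.767 -0.813 1.33
vertex -1.096 -0.711 0.861
vertex -2.198 -2.037 1.707
endloop
endfacet
facet normal 0.788 0.408 -0.461
outer loop
vertex -1.096 -0.711 0.861
vertex -0.782 -1.303 0.873
vertex -1.187 -1.055 0.401
endloop
endfacet
facet normal -0.816 0.529 -0.234
outer loop
vertex -1.096 -0.711 0.861
vertex -1.187 -1.055 0.401
vertex -2.198 -2.037 1.707
endloop
endfacet
facet normal 0.788 0.407 -0.462
outer loop
vertex -1.187 -1.055 0.401
vertex -0.782 -1.303 0.873
vertex -0.974 -1.586 0.297
endloop
endfacet
facet normal -0.720 -0.157 -0.676
outer loop
vertex -1.187 -1.055 0.401
vertex -0.974 -1.586 0.297
vertex -2.198 -2.037 1.707
endloop
endfacet
facet normal 0.787 0.408 -0.463
outer loop
vertex -0.974 -1.586 0.297
vertex -0.782 -1.303 0.873
vertex -0.615 -1.904 0.627
endloop
endfacet
facet normal -0.271 -0.823 -0.499
outer loop
vertex -0.974 -1.586 0.297
vertex -0.615 -1.904 0.627
vertex -2.198 -2.037 1.707
endloop
endfacet
facet normal 0.787 0.408 -0.463
outer loop
vertex -0.615 -1.904 0.627
vertex -0.782 -1.303 0.873
vertex -0.382 -1.769 1.142
endloop
endfacet
facet normal 0.194 -0.967 0.166
outer loop
vertex -0.615 -1.904 0.627
vertex -0.382 -1.769 1.142
vertex -2.198 -2.037 1.707
endloop
endfacet

endsolid


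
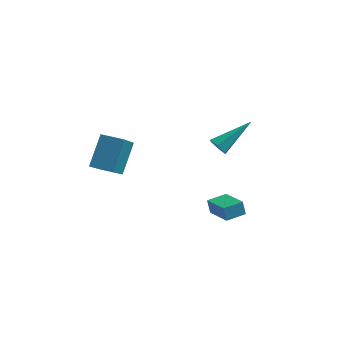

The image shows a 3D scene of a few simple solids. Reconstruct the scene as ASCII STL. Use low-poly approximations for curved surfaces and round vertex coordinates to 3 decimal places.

solid 
facet normal -0.687 -0.723 -0.069
outer loop
vertex 2.03 -0.183 -2.509
vertex 0.93 0.902 -2.927
vertex 2.221 -0.29 -3.288
endloop
endfacet
facet normal 0.687 -0.678 0.262
outer loop
vertex 2.97 0.498 -3.213
vertex 2.03 -0.183 -2.509
vertex 2.221 -0.29 -3.288
endloop
endfacet
facet normal -0.687 -0.723 -0.069
outer loop
vertex 2.221 -0.29 -3.288
vertex 0.93 0.902 -2.927
vertex 1.121 0.795 -3.707
endloop
endfacet
facet normal 0.236 -0.133 -0.963
outer loop
vertex 1.121 0.795 -3.707
vertex 2.97 0.498 -3.213
vertex 2.221 -0.29 -3.288
endloop
endfacet
facet normal -0.235 0.132 0.963
outer loop
vertex 2.03 -0.183 -2.509
vertex 1.679 1.69 -2.852
vertex 0.93 0.902 -2.927
endloop
endfacet
facet normal 0.687 -0.678 0.261
outer loop
vertex 2.779 0.605 -2.433
vertex 2.03 -0.183 -2.509
vertex 2.97 0.498 -3.213
endloop
endfacet
facet normal -0.237 0.132 0.963
outer loop
vertex 2.779 0.605 -2.433
vertex 1.679 1.69 -2.852
vertex 2.03 -0.183 -2.509
endloop
endfacet
facet normal -0.687 0.678 -0.261
outer loop
vertex 0.93 0.902 -2.927
vertex 1.679 1.69 -2.852
vertex 1.121 0.795 -3.707
endloop
endfacet
facet normal 0.236 -0.132 -0.963
outer loop
vertex 1.87 1.583 -3.631
vertex 2.97 0.498 -3.213
vertex 1.121 0.795 -3.707
endloop
endfacet
facet normal -0.687 0.678 -0.262
outer loop
vertex 1.121 0.795 -3.707
vertex 1.679 1.69 -2.852
vertex 1.87 1.583 -3.631
endloop
endfacet
facet normal 0.687 0.723 0.069
outer loop
vertex 1.87 1.583 -3.631
vertex 2.779 0.605 -2.433
vertex 2.97 0.498 -3.213
endloop
endfacet
facet normal 0.687 0.723 0.069
outer loop
vertex 1.679 1.69 -2.852
vertex 2.779 0.605 -2.433
vertex 1.87 1.583 -3.631
endloop
endfacet
facet normal -0.995 0.045 0.093
outer loop
vertex -3.855 -2.675 1.088
vertex -3.661 -1.461 2.575
vertex -3.903 -1.085 -0.205
endloop
endfacet
facet normal -0.100 -0.630 -0.770
outer loop
vertex -2.719 -1.139 -0.315
vertex -3.855 -2.675 1.088
vertex -3.903 -1.085 -0.205
endloop
endfacet
facet normal -0.995 0.046 0.093
outer loop
vertex -3.903 -1.085 -0.205
vertex -3.661 -1.461 2.575
vertex -3.708 0.13 1.283
endloop
endfacet
facet normal -0.023 0.776 -0.630
outer loop
vertex -3.708 0.13 1.283
vertex -2.719 -1.139 -0.315
vertex -3.903 -1.085 -0.205
endloop
endfacet
facet normal 0.023 -0.776 0.630
outer loop
vertex -3.855 -2.675 1.088
vertex -2.477 -1.515 2.465
vertex -3.661 -1.461 2.575
endloop
endfacet
facet normal -0.102 -0.629 -0.771
outer loop
vertex -2.672 -2.73 0.977
vertex -3.855 -2.675 1.088
vertex -2.719 -1.139 -0.315
endloop
endfacet
facet normal 0.023 -0.776 0.630
outer loop
vertex -2.672 -2.73 0.977
vertex -2.477 -1.515 2.465
vertex -3.855 -2.675 1.088
endloop
endfacet
facet normal 0.100 0.629 0.771
outer loop
vertex -3.661 -1.461 2.575
vertex -2.477 -1.515 2.465
vertex -3.708 0.13 1.283
endloop
endfacet
facet normal -0.023 0.776 -0.630
outer loop
vertex -2.525 0.075 1.172
vertex -2.719 -1.139 -0.315
vertex -3.708 0.13 1.283
endloop
endfacet
facet normal 0.102 0.630 0.770
outer loop
vertex -3.708 0.13 1.283
vertex -2.477 -1.515 2.465
vertex -2.525 0.075 1.172
endloop
endfacet
facet normal 0.995 -0.046 -0.092
outer loop
vertex -2.525 0.075 1.172
vertex -2.672 -2.73 0.977
vertex -2.719 -1.139 -0.315
endloop
endfacet
facet normal 0.995 -0.046 -0.093
outer loop
vertex -2.477 -1.515 2.465
vertex -2.672 -2.73 0.977
vertex -2.525 0.075 1.172
endloop
endfacet
facet normal -0.586 -0.615 -0.528
outer loop
vertex 2.53 -1.962 2.704
vertex 2.175 -2.005 3.148
vertex 2.096 -1.596 2.759
endloop
endfacet
facet normal 0.404 0.585 -0.703
outer loop
vertex 2.53 -1.962 2.704
vertex 2.096 -1.596 2.759
vertex 3.425 -0.695 4.272
endloop
endfacet
facet normal -0.587 -0.614 -0.527
outer loop
vertex 2.096 -1.596 2.759
vertex 2.175 -2.005 3.148
vertex 1.742 -1.639 3.204
endloop
endfacet
facet normal -0.374 0.904 -0.210
outer loop
vertex 2.096 -1.596 2.759
vertex 1.742 -1.639 3.204
vertex 3.425 -0.695 4.272
endloop
endfacet
facet normal -0.587 -0.614 -0.527
outer loop
vertex 1.742 -1.639 3.204
vertex 2.175 -2.005 3.148
vertex 1.821 -2.048 3.593
endloop
endfacet
facet normal -0.645 0.458 0.612
outer loop
vertex 1.742 -1.639 3.204
vertex 1.821 -2.048 3.593
vertex 3.425 -0.695 4.272
endloop
endfacet
facet normal -0.587 -0.615 -0.526
outer loop
vertex 1.821 -2.048 3.593
vertex 2.175 -2.005 3.148
vertex 2.255 -2.414 3.537
endloop
endfacet
facet normal -0.138 -0.308 0.941
outer loop
vertex 1.821 -2.048 3.593
vertex 2.255 -2.414 3.537
vertex 3.425 -0.695 4.272
endloop
endfacet
facet normal -0.586 -0.616 -0.527
outer loop
vertex 2.255 -2.414 3.537
vertex 2.175 -2.005 3.148
vertex 2.609 -2.371 3.093
endloop
endfacet
facet normal 0.638 -0.626 0.448
outer loop
vertex 2.255 -2.414 3.537
vertex 2.609 -2.371 3.093
vertex 3.425 -0.695 4.272
endloop
endfacet
facet normal -0.586 -0.615 -0.528
outer loop
vertex 2.609 -2.371 3.093
vertex 2.175 -2.005 3.148
vertex 2.53 -1.962 2.704
endloop
endfacet
facet normal 0.910 -0.180 -0.374
outer loop
vertex 2.609 -2.371 3.093
vertex 2.53 -1.962 2.704
vertex 3.425 -0.695 4.272
endloop
endfacet

endsolid
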